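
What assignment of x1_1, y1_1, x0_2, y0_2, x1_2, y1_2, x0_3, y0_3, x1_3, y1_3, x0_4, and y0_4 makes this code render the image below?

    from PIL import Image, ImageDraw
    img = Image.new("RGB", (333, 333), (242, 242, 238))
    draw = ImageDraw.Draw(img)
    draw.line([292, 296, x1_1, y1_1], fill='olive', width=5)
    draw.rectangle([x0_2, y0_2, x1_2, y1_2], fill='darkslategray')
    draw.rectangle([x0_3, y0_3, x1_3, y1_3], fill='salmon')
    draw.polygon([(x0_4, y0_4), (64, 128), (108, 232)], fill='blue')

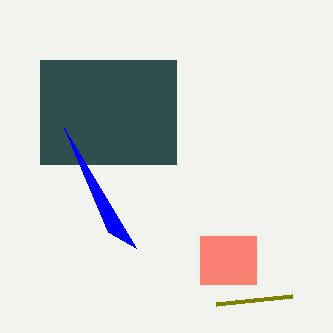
x1_1 = 216; y1_1 = 304; x0_2 = 40; y0_2 = 60; x1_2 = 176; y1_2 = 164; x0_3 = 200; y0_3 = 236; x1_3 = 256; y1_3 = 284; x0_4 = 136; y0_4 = 248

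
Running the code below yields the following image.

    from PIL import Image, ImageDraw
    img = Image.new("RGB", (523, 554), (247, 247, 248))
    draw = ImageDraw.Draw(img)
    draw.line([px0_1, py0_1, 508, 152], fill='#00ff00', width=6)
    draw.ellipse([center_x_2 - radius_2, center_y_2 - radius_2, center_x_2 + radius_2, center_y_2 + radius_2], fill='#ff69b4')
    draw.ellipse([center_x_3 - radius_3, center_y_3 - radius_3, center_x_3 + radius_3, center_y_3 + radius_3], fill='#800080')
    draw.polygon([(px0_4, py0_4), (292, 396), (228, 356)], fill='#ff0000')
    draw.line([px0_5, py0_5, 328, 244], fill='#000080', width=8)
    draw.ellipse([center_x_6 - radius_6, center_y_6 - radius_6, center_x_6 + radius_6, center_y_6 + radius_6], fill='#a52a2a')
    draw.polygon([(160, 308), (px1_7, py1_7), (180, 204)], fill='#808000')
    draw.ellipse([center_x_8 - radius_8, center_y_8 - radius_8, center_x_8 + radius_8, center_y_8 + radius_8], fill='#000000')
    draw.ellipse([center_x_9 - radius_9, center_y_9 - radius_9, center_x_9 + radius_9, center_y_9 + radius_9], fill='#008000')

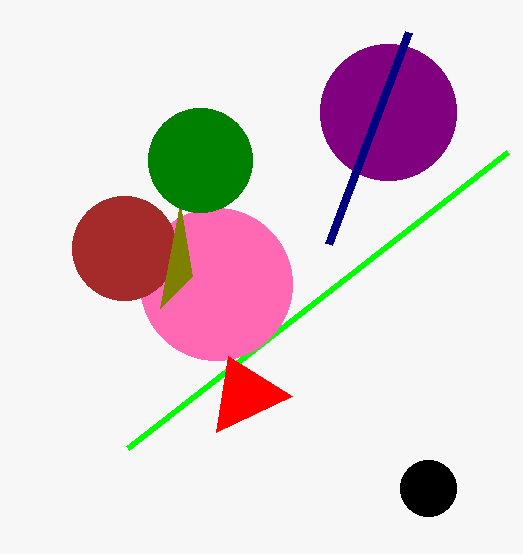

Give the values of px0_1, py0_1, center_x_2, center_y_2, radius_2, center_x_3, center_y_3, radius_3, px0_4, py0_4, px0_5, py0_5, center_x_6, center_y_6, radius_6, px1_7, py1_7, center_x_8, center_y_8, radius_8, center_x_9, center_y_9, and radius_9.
px0_1 = 128
py0_1 = 448
center_x_2 = 216
center_y_2 = 284
radius_2 = 76
center_x_3 = 388
center_y_3 = 112
radius_3 = 68
px0_4 = 216
py0_4 = 432
px0_5 = 408
py0_5 = 32
center_x_6 = 124
center_y_6 = 248
radius_6 = 52
px1_7 = 192
py1_7 = 276
center_x_8 = 428
center_y_8 = 488
radius_8 = 28
center_x_9 = 200
center_y_9 = 160
radius_9 = 52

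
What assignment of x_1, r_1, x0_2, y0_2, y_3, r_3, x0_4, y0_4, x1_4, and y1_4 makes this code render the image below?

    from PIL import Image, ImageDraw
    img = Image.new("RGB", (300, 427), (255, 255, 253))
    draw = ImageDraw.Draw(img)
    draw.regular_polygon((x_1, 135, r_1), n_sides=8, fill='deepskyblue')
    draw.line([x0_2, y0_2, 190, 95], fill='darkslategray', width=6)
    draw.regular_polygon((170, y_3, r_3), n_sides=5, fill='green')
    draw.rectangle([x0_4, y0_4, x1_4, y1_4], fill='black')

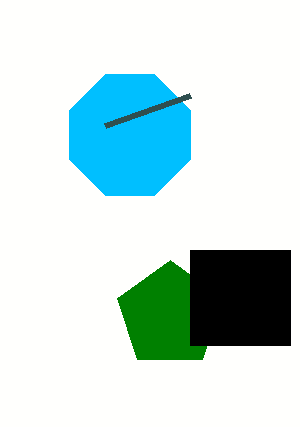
x_1 = 130
r_1 = 65
x0_2 = 105
y0_2 = 125
y_3 = 315
r_3 = 55
x0_4 = 190
y0_4 = 250
x1_4 = 290
y1_4 = 345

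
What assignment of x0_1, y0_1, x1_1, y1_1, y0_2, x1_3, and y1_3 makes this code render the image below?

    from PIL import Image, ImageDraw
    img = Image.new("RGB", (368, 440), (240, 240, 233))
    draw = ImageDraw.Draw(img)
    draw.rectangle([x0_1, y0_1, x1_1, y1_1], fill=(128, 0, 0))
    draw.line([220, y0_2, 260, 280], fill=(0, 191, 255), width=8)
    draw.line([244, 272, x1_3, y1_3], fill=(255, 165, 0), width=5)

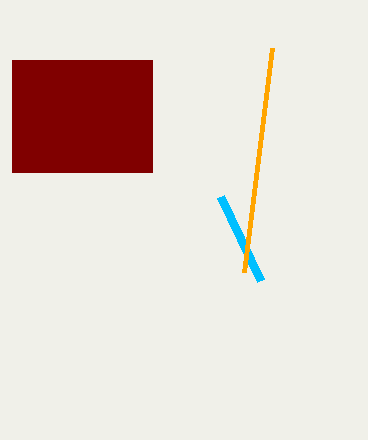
x0_1 = 12
y0_1 = 60
x1_1 = 152
y1_1 = 172
y0_2 = 196
x1_3 = 272
y1_3 = 48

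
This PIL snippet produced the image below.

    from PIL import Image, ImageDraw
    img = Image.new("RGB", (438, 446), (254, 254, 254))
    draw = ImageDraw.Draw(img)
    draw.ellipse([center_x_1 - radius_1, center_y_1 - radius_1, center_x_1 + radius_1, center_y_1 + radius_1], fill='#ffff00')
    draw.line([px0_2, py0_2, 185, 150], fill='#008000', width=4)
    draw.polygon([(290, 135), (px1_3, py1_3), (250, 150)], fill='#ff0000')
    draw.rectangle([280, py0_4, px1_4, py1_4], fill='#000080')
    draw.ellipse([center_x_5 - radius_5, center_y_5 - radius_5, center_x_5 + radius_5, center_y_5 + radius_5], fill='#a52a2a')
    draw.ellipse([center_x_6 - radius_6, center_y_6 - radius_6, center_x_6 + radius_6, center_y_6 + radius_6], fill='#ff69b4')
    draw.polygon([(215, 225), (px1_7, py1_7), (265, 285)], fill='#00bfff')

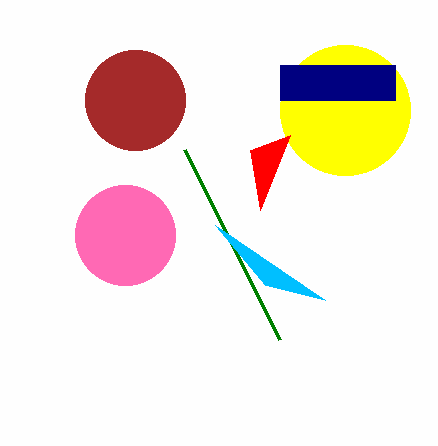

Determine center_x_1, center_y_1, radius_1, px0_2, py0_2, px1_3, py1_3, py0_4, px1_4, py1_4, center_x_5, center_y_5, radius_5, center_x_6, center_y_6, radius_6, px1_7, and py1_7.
center_x_1 = 345, center_y_1 = 110, radius_1 = 65, px0_2 = 280, py0_2 = 340, px1_3 = 260, py1_3 = 210, py0_4 = 65, px1_4 = 395, py1_4 = 100, center_x_5 = 135, center_y_5 = 100, radius_5 = 50, center_x_6 = 125, center_y_6 = 235, radius_6 = 50, px1_7 = 325, py1_7 = 300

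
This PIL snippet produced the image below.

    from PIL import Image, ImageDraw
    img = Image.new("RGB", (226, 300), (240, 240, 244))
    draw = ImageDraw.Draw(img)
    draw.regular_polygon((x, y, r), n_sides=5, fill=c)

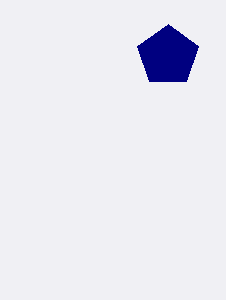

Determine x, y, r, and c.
x = 168; y = 56; r = 32; c = 'navy'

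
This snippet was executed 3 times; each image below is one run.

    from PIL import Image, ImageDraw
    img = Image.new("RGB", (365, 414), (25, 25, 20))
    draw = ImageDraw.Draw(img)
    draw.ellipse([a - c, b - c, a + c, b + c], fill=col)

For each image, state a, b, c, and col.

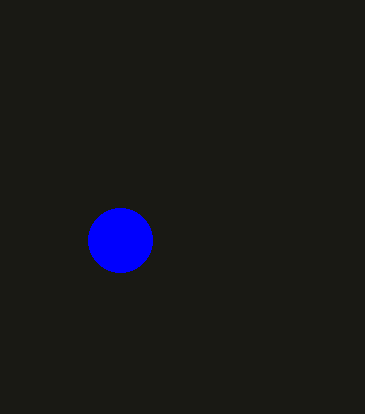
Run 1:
a = 120
b = 240
c = 32
col = 'blue'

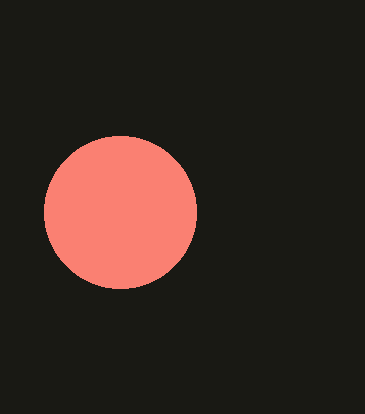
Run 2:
a = 120
b = 212
c = 76
col = 'salmon'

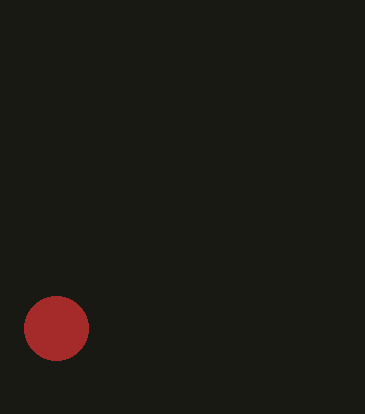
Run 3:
a = 56; b = 328; c = 32; col = 'brown'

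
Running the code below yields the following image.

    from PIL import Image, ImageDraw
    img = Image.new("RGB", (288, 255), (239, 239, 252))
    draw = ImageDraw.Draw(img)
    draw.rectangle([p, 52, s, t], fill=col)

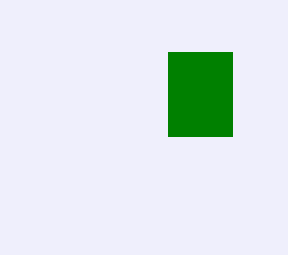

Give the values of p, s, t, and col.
p = 168, s = 232, t = 136, col = 'green'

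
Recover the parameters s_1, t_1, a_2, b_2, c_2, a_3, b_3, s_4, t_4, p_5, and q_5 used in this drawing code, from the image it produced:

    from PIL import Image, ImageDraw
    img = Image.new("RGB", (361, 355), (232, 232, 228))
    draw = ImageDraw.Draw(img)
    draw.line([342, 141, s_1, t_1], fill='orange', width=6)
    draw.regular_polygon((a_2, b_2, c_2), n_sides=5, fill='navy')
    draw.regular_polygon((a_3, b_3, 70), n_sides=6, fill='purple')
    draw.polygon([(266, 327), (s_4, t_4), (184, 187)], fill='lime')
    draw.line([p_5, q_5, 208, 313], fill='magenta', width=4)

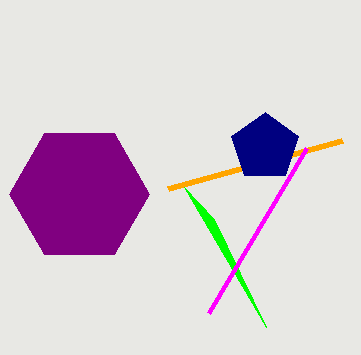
s_1 = 168; t_1 = 189; a_2 = 265; b_2 = 147; c_2 = 35; a_3 = 79; b_3 = 194; s_4 = 214; t_4 = 219; p_5 = 306; q_5 = 148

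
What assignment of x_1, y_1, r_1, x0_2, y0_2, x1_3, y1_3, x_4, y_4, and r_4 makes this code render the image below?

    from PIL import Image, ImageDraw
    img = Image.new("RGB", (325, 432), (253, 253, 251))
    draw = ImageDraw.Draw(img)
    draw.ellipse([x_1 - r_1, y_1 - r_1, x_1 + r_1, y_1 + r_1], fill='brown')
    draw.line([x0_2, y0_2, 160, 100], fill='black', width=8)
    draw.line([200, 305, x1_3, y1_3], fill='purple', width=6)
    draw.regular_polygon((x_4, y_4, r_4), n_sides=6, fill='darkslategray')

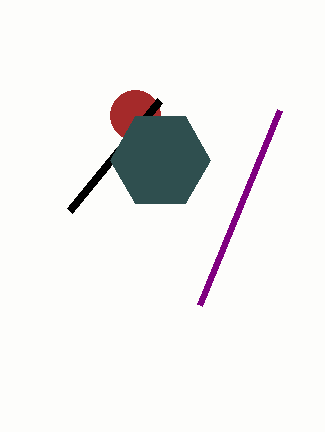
x_1 = 135
y_1 = 115
r_1 = 25
x0_2 = 70
y0_2 = 210
x1_3 = 280
y1_3 = 110
x_4 = 160
y_4 = 160
r_4 = 50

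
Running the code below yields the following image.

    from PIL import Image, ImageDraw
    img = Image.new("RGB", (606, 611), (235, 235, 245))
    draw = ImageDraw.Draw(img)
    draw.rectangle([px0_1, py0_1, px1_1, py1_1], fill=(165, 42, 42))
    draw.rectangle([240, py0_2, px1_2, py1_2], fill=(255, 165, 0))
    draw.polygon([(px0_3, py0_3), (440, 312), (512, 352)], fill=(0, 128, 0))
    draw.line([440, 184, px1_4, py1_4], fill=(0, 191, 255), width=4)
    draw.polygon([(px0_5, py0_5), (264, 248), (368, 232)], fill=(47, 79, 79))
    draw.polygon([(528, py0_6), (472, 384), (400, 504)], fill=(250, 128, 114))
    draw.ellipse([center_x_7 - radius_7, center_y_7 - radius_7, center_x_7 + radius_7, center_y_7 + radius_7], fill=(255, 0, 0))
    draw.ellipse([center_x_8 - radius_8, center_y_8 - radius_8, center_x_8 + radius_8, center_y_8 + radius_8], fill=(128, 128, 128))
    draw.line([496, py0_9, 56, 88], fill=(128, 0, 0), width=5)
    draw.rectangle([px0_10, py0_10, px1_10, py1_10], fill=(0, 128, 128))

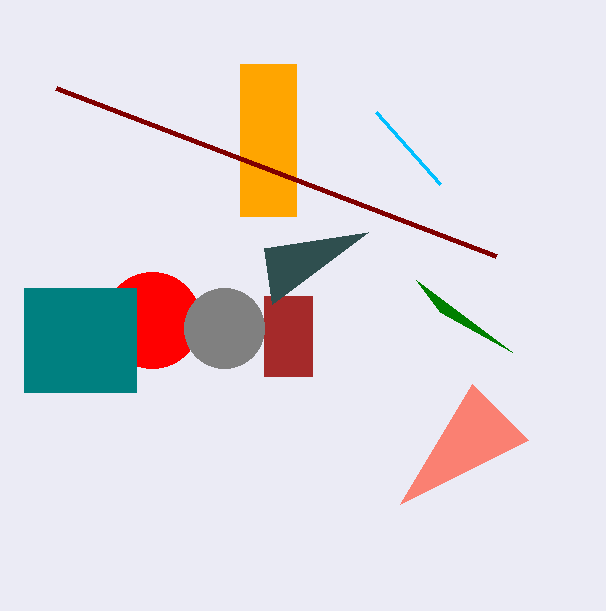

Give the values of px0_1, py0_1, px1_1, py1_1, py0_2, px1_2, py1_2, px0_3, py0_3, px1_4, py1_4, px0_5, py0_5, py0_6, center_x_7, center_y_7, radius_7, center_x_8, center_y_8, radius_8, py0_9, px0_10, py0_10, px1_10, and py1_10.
px0_1 = 264, py0_1 = 296, px1_1 = 312, py1_1 = 376, py0_2 = 64, px1_2 = 296, py1_2 = 216, px0_3 = 416, py0_3 = 280, px1_4 = 376, py1_4 = 112, px0_5 = 272, py0_5 = 304, py0_6 = 440, center_x_7 = 152, center_y_7 = 320, radius_7 = 48, center_x_8 = 224, center_y_8 = 328, radius_8 = 40, py0_9 = 256, px0_10 = 24, py0_10 = 288, px1_10 = 136, py1_10 = 392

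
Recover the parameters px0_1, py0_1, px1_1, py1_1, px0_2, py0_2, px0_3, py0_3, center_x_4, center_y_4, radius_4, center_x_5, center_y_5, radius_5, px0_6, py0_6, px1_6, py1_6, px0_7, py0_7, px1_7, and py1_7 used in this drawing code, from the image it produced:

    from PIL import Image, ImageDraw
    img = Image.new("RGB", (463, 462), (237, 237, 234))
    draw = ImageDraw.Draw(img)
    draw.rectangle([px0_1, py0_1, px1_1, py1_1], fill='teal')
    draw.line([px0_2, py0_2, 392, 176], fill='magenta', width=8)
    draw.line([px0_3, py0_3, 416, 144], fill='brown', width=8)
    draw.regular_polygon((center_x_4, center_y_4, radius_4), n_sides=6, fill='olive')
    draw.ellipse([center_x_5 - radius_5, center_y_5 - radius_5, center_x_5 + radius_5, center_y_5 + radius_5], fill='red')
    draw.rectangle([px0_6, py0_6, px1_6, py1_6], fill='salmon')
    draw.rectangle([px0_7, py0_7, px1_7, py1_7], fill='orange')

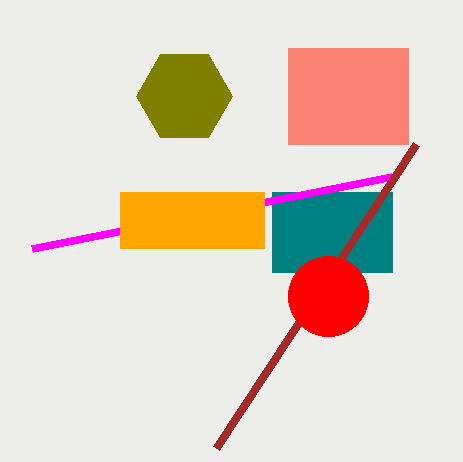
px0_1 = 272, py0_1 = 192, px1_1 = 392, py1_1 = 272, px0_2 = 32, py0_2 = 248, px0_3 = 216, py0_3 = 448, center_x_4 = 184, center_y_4 = 96, radius_4 = 48, center_x_5 = 328, center_y_5 = 296, radius_5 = 40, px0_6 = 288, py0_6 = 48, px1_6 = 408, py1_6 = 144, px0_7 = 120, py0_7 = 192, px1_7 = 264, py1_7 = 248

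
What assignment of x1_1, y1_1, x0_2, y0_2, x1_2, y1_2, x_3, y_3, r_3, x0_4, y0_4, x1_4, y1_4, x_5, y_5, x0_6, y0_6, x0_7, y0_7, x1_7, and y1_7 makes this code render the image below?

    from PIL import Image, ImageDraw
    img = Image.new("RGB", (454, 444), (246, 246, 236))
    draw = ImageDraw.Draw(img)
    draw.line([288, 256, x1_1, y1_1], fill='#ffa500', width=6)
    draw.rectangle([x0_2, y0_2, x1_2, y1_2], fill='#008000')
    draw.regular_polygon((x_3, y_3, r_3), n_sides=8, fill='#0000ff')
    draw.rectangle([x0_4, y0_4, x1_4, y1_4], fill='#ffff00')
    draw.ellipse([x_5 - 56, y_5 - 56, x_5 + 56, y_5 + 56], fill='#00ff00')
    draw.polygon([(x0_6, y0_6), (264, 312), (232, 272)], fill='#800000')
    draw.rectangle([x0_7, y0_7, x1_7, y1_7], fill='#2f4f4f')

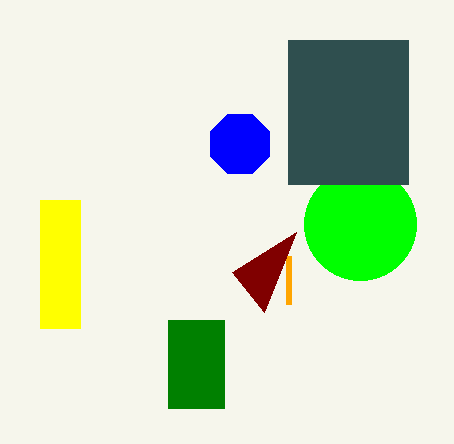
x1_1 = 288
y1_1 = 304
x0_2 = 168
y0_2 = 320
x1_2 = 224
y1_2 = 408
x_3 = 240
y_3 = 144
r_3 = 32
x0_4 = 40
y0_4 = 200
x1_4 = 80
y1_4 = 328
x_5 = 360
y_5 = 224
x0_6 = 296
y0_6 = 232
x0_7 = 288
y0_7 = 40
x1_7 = 408
y1_7 = 184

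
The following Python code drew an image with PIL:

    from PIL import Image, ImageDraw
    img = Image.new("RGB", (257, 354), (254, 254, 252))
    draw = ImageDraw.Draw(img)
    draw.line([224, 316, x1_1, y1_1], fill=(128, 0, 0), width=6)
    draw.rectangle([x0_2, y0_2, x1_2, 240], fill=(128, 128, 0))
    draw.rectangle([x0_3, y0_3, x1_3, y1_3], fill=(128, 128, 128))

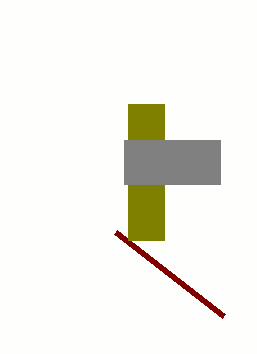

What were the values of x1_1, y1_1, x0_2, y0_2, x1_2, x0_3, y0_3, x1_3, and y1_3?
x1_1 = 116; y1_1 = 232; x0_2 = 128; y0_2 = 104; x1_2 = 164; x0_3 = 124; y0_3 = 140; x1_3 = 220; y1_3 = 184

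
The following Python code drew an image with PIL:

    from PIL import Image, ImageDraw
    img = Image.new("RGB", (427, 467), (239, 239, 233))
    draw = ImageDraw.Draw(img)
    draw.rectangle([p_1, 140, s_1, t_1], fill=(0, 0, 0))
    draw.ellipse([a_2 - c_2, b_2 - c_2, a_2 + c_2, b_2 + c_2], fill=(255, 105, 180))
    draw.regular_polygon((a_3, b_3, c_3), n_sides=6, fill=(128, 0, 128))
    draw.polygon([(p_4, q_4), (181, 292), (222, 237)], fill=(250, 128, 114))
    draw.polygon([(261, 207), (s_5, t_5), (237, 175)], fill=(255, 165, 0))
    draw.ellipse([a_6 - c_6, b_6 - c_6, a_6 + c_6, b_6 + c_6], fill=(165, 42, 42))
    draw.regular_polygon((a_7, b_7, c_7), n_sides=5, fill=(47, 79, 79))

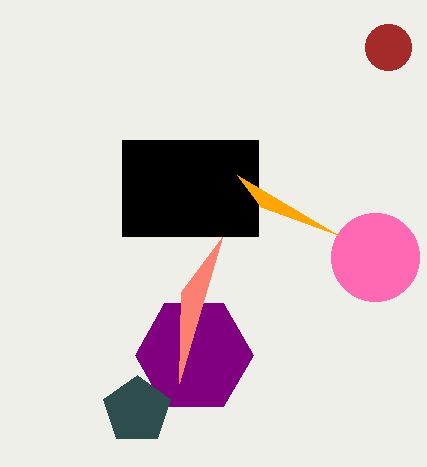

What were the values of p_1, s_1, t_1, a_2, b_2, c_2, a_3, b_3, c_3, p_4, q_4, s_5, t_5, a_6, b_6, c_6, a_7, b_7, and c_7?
p_1 = 122, s_1 = 258, t_1 = 236, a_2 = 375, b_2 = 257, c_2 = 44, a_3 = 194, b_3 = 355, c_3 = 59, p_4 = 179, q_4 = 383, s_5 = 338, t_5 = 235, a_6 = 388, b_6 = 47, c_6 = 23, a_7 = 137, b_7 = 410, c_7 = 35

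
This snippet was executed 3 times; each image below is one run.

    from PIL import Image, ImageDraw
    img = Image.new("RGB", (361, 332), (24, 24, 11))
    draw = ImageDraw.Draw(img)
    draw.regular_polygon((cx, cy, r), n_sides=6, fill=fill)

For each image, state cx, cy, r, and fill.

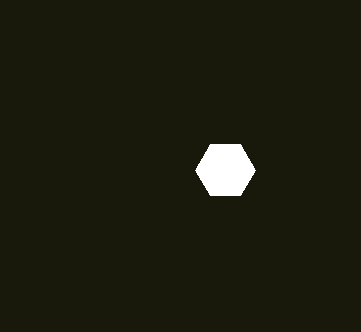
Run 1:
cx = 225, cy = 170, r = 30, fill = 'white'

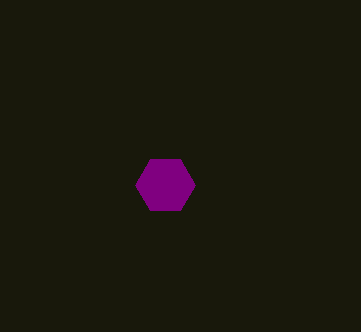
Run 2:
cx = 165
cy = 185
r = 30
fill = 'purple'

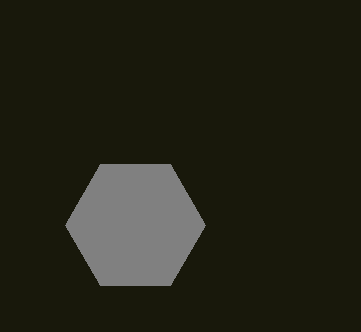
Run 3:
cx = 135
cy = 225
r = 70
fill = 'gray'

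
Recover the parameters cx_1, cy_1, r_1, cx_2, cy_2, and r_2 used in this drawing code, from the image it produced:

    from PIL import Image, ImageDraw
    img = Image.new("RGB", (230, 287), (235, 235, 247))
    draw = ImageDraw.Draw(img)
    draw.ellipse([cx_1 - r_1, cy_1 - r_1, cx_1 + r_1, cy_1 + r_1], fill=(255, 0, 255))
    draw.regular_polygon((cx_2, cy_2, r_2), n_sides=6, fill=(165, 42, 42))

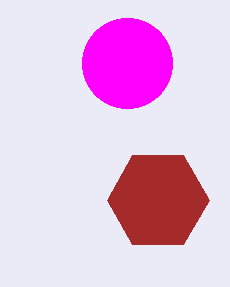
cx_1 = 127
cy_1 = 63
r_1 = 45
cx_2 = 158
cy_2 = 200
r_2 = 51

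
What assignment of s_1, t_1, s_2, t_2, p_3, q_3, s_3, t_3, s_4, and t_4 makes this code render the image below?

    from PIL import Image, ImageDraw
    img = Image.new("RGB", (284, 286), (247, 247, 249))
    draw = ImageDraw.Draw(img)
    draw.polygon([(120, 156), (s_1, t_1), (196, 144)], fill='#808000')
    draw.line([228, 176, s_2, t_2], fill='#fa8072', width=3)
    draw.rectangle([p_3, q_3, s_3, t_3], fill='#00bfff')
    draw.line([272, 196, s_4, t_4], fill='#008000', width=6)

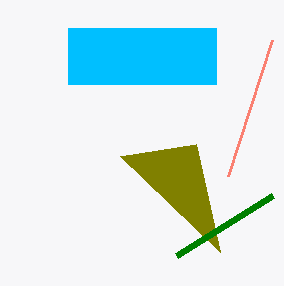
s_1 = 220; t_1 = 252; s_2 = 272; t_2 = 40; p_3 = 68; q_3 = 28; s_3 = 216; t_3 = 84; s_4 = 176; t_4 = 256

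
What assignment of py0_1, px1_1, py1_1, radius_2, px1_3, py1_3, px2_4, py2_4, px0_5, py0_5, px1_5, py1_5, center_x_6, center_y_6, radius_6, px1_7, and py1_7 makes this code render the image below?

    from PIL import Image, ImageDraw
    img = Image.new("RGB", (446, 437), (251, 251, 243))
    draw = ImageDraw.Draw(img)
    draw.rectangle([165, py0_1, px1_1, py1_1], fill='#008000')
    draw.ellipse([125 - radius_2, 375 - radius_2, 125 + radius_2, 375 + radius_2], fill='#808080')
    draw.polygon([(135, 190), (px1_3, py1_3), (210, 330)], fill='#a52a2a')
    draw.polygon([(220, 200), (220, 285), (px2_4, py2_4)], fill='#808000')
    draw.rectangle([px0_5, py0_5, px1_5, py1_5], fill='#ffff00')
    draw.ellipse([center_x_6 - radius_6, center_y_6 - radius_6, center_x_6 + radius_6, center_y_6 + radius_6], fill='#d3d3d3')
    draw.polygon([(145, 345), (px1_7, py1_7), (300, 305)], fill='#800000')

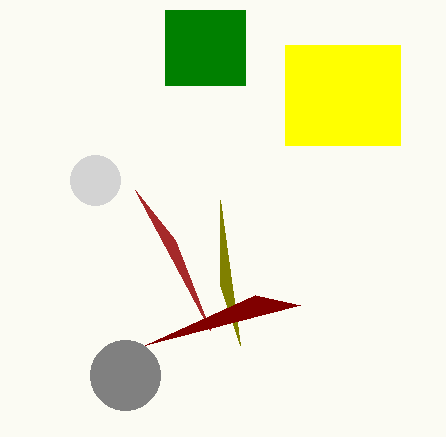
py0_1 = 10, px1_1 = 245, py1_1 = 85, radius_2 = 35, px1_3 = 175, py1_3 = 240, px2_4 = 240, py2_4 = 345, px0_5 = 285, py0_5 = 45, px1_5 = 400, py1_5 = 145, center_x_6 = 95, center_y_6 = 180, radius_6 = 25, px1_7 = 255, py1_7 = 295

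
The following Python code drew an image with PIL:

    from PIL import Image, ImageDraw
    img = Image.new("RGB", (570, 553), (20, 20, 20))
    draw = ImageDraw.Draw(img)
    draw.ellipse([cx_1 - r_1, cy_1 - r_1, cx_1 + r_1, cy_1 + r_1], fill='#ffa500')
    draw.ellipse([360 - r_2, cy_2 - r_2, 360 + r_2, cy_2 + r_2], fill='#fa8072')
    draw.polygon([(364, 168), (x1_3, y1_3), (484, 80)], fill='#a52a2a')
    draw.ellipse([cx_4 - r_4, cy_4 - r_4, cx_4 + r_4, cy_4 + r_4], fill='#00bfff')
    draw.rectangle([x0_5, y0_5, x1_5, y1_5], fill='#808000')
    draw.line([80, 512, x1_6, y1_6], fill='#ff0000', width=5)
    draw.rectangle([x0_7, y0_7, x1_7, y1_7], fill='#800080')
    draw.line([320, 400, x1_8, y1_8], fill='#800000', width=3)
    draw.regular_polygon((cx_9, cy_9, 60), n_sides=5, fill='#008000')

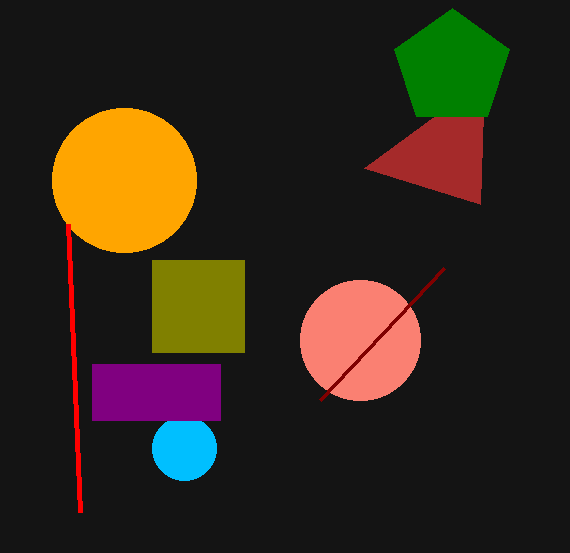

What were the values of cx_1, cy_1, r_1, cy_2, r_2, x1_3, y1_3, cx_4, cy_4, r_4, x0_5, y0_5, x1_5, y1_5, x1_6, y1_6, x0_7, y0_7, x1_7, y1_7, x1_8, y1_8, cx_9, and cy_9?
cx_1 = 124
cy_1 = 180
r_1 = 72
cy_2 = 340
r_2 = 60
x1_3 = 480
y1_3 = 204
cx_4 = 184
cy_4 = 448
r_4 = 32
x0_5 = 152
y0_5 = 260
x1_5 = 244
y1_5 = 352
x1_6 = 68
y1_6 = 224
x0_7 = 92
y0_7 = 364
x1_7 = 220
y1_7 = 420
x1_8 = 444
y1_8 = 268
cx_9 = 452
cy_9 = 68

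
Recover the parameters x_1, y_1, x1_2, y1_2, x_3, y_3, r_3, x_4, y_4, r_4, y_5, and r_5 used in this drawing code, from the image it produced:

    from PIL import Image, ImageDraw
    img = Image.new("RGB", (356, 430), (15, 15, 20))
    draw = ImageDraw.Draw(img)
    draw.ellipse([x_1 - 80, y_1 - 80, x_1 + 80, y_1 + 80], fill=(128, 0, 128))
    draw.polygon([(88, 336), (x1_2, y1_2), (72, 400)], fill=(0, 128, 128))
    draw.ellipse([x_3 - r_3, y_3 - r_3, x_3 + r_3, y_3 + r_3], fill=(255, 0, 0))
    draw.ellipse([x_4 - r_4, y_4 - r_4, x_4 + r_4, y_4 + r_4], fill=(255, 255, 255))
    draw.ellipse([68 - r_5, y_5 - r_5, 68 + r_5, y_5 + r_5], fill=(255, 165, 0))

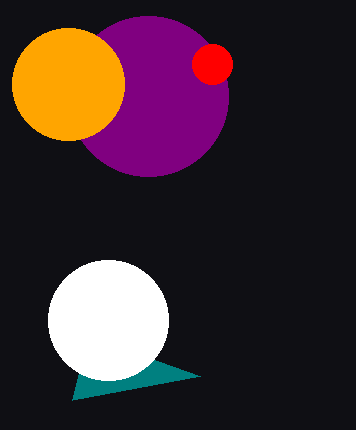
x_1 = 148; y_1 = 96; x1_2 = 200; y1_2 = 376; x_3 = 212; y_3 = 64; r_3 = 20; x_4 = 108; y_4 = 320; r_4 = 60; y_5 = 84; r_5 = 56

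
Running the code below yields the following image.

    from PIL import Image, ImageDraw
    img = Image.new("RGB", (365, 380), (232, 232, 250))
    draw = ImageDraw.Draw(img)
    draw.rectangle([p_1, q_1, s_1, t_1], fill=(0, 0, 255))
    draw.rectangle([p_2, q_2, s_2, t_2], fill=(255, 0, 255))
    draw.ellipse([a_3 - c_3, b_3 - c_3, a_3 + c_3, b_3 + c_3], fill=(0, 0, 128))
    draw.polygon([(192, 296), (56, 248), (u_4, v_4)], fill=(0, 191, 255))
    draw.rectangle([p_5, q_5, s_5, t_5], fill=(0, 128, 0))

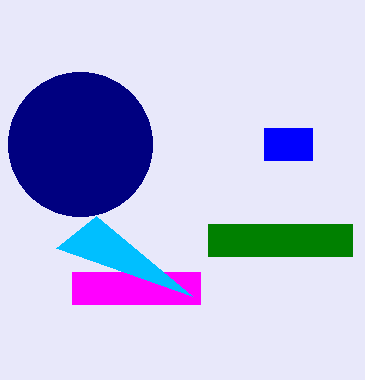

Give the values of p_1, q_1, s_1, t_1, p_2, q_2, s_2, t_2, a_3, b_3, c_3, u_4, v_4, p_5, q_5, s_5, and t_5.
p_1 = 264, q_1 = 128, s_1 = 312, t_1 = 160, p_2 = 72, q_2 = 272, s_2 = 200, t_2 = 304, a_3 = 80, b_3 = 144, c_3 = 72, u_4 = 96, v_4 = 216, p_5 = 208, q_5 = 224, s_5 = 352, t_5 = 256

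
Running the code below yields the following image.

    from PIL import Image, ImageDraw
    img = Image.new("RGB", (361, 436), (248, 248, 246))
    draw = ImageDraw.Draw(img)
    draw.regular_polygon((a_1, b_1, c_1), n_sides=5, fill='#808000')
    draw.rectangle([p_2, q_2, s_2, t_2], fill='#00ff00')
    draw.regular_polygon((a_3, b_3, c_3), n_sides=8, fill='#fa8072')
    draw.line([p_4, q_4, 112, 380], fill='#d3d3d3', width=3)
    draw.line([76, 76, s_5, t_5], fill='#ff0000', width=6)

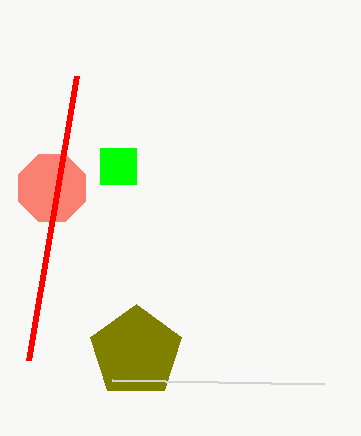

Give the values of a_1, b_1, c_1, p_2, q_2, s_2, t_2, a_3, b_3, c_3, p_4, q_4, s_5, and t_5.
a_1 = 136, b_1 = 352, c_1 = 48, p_2 = 100, q_2 = 148, s_2 = 136, t_2 = 184, a_3 = 52, b_3 = 188, c_3 = 36, p_4 = 324, q_4 = 384, s_5 = 28, t_5 = 360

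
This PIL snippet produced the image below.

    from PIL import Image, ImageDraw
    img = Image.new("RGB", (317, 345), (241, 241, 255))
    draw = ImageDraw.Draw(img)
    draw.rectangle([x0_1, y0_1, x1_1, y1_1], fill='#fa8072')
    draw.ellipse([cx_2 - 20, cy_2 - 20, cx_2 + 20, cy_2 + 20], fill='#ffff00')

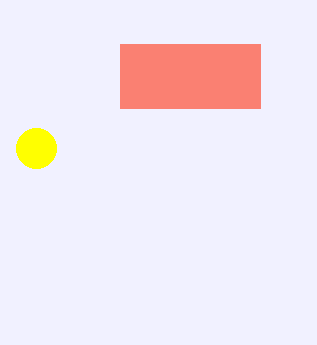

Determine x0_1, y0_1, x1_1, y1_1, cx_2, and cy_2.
x0_1 = 120, y0_1 = 44, x1_1 = 260, y1_1 = 108, cx_2 = 36, cy_2 = 148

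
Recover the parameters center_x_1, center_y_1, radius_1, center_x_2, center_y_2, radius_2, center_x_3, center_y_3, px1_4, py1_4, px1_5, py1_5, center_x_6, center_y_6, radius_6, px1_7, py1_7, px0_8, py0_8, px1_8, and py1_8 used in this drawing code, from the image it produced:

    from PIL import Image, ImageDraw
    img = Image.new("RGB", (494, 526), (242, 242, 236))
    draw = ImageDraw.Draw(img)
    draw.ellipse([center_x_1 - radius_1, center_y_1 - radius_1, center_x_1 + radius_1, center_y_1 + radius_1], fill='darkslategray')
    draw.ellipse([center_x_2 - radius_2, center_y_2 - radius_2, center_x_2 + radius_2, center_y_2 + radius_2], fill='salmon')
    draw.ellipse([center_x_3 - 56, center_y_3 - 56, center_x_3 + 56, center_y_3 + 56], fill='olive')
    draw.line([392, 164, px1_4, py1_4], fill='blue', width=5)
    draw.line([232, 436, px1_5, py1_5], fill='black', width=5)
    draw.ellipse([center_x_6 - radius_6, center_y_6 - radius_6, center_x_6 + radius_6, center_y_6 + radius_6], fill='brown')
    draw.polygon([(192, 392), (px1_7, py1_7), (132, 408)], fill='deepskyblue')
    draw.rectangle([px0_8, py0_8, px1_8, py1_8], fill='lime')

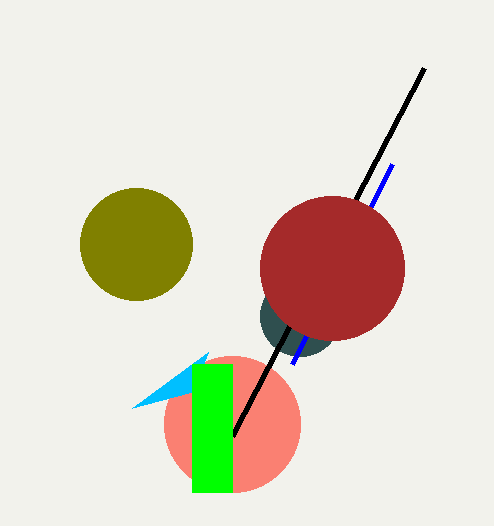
center_x_1 = 300
center_y_1 = 316
radius_1 = 40
center_x_2 = 232
center_y_2 = 424
radius_2 = 68
center_x_3 = 136
center_y_3 = 244
px1_4 = 292
py1_4 = 364
px1_5 = 424
py1_5 = 68
center_x_6 = 332
center_y_6 = 268
radius_6 = 72
px1_7 = 208
py1_7 = 352
px0_8 = 192
py0_8 = 364
px1_8 = 232
py1_8 = 492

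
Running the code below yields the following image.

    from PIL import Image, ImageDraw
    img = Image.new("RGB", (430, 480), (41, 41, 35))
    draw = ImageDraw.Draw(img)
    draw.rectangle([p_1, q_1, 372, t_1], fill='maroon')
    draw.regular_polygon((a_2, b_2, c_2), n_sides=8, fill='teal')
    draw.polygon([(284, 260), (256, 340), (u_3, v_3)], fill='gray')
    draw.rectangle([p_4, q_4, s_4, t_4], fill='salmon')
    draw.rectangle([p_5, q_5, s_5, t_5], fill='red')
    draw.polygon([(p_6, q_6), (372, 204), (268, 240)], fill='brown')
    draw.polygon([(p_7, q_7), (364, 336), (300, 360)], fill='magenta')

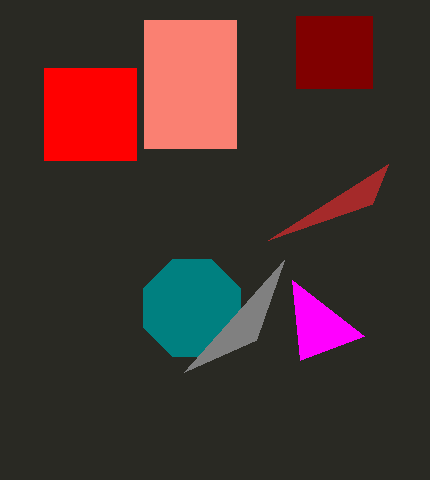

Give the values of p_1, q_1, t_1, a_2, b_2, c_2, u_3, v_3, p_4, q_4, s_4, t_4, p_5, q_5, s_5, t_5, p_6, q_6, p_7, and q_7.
p_1 = 296, q_1 = 16, t_1 = 88, a_2 = 192, b_2 = 308, c_2 = 52, u_3 = 184, v_3 = 372, p_4 = 144, q_4 = 20, s_4 = 236, t_4 = 148, p_5 = 44, q_5 = 68, s_5 = 136, t_5 = 160, p_6 = 388, q_6 = 164, p_7 = 292, q_7 = 280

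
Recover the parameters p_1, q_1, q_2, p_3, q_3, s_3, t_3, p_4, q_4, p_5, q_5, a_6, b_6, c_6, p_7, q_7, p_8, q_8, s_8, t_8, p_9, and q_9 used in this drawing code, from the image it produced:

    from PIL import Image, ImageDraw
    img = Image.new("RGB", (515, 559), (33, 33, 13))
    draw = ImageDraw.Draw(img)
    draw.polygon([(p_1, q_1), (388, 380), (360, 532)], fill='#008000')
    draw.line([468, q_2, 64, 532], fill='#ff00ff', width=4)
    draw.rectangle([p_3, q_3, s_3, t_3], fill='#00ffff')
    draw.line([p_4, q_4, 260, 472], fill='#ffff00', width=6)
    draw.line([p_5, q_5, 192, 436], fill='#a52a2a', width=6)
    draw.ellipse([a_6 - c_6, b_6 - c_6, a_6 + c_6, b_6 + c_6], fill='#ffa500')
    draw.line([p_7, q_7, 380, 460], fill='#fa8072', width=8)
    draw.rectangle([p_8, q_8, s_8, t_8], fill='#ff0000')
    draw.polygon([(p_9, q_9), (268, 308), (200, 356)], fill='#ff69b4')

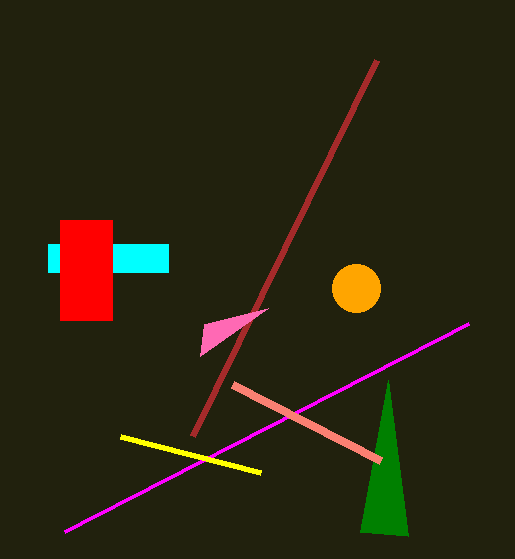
p_1 = 408; q_1 = 536; q_2 = 324; p_3 = 48; q_3 = 244; s_3 = 168; t_3 = 272; p_4 = 120; q_4 = 436; p_5 = 376; q_5 = 60; a_6 = 356; b_6 = 288; c_6 = 24; p_7 = 232; q_7 = 384; p_8 = 60; q_8 = 220; s_8 = 112; t_8 = 320; p_9 = 204; q_9 = 324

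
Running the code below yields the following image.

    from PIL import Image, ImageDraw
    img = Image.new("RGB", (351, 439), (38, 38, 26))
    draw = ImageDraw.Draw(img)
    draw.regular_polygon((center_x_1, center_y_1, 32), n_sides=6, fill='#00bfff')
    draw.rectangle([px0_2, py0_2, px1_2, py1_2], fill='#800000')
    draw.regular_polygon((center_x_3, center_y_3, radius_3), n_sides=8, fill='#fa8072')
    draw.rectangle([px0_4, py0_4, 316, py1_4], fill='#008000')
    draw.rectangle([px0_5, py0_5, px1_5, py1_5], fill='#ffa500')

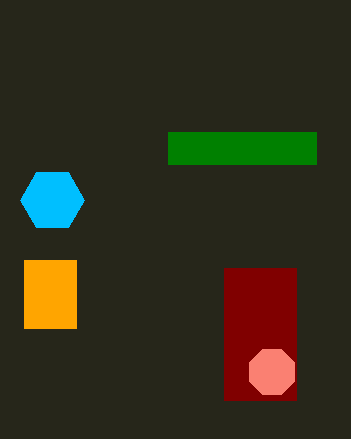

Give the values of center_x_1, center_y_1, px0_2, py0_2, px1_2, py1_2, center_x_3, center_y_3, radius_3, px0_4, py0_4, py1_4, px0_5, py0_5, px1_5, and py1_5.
center_x_1 = 52
center_y_1 = 200
px0_2 = 224
py0_2 = 268
px1_2 = 296
py1_2 = 400
center_x_3 = 272
center_y_3 = 372
radius_3 = 24
px0_4 = 168
py0_4 = 132
py1_4 = 164
px0_5 = 24
py0_5 = 260
px1_5 = 76
py1_5 = 328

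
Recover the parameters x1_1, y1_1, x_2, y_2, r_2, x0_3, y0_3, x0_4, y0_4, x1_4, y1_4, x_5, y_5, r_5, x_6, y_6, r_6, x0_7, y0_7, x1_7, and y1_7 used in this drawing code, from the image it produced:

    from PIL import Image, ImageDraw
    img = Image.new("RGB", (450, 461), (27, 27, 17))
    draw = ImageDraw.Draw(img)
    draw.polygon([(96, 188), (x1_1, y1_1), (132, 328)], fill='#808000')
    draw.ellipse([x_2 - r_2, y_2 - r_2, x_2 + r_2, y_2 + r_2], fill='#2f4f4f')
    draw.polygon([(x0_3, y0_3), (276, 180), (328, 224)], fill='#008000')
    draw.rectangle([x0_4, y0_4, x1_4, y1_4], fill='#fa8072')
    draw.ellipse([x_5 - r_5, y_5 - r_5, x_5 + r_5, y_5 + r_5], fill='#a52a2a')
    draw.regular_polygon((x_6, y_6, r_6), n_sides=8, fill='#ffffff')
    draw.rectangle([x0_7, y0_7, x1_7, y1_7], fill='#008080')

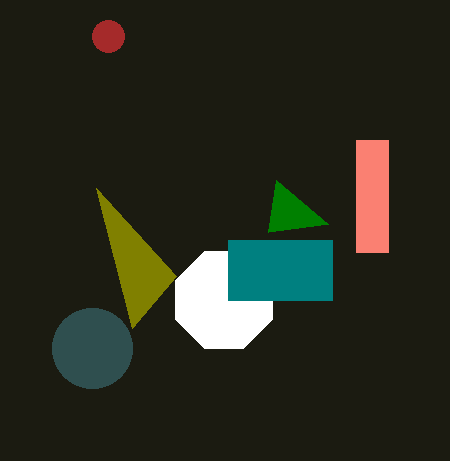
x1_1 = 176; y1_1 = 276; x_2 = 92; y_2 = 348; r_2 = 40; x0_3 = 268; y0_3 = 232; x0_4 = 356; y0_4 = 140; x1_4 = 388; y1_4 = 252; x_5 = 108; y_5 = 36; r_5 = 16; x_6 = 224; y_6 = 300; r_6 = 52; x0_7 = 228; y0_7 = 240; x1_7 = 332; y1_7 = 300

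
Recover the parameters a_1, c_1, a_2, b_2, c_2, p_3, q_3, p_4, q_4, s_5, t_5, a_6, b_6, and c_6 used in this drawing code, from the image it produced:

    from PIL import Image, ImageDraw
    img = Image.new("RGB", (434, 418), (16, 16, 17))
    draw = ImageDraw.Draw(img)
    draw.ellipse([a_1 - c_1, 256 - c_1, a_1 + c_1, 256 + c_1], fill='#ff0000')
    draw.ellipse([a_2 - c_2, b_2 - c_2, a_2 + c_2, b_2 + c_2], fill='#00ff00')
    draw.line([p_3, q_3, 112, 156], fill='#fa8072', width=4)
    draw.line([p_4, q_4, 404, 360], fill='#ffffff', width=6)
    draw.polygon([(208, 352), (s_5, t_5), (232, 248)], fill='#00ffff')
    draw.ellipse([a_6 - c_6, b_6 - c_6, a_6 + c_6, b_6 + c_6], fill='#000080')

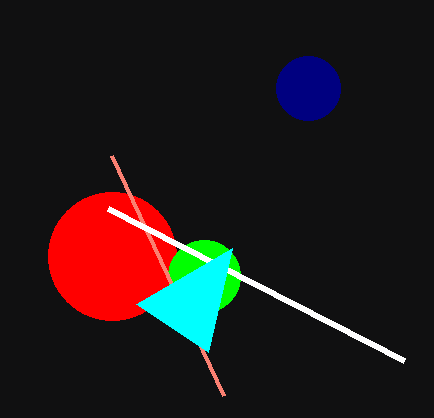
a_1 = 112; c_1 = 64; a_2 = 204; b_2 = 276; c_2 = 36; p_3 = 224; q_3 = 396; p_4 = 108; q_4 = 208; s_5 = 136; t_5 = 304; a_6 = 308; b_6 = 88; c_6 = 32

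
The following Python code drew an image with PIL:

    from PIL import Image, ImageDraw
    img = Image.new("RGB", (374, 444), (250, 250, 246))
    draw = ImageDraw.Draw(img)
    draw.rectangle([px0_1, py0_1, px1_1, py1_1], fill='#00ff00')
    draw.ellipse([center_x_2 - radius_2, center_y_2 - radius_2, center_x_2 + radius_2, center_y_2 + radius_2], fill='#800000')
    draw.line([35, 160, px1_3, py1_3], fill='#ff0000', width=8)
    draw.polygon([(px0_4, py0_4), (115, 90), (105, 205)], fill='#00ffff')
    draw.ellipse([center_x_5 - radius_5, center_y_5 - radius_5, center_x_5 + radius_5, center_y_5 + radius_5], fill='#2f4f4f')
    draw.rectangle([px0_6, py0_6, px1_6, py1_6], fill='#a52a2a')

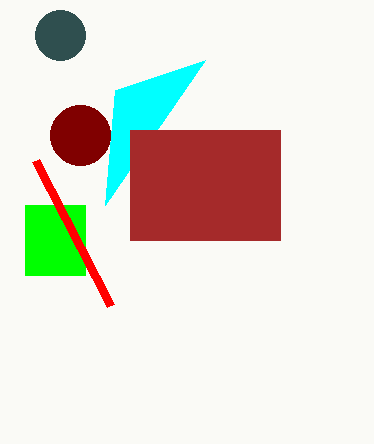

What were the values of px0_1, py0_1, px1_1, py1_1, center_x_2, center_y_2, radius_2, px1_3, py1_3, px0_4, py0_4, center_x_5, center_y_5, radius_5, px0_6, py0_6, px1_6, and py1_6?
px0_1 = 25, py0_1 = 205, px1_1 = 85, py1_1 = 275, center_x_2 = 80, center_y_2 = 135, radius_2 = 30, px1_3 = 110, py1_3 = 305, px0_4 = 205, py0_4 = 60, center_x_5 = 60, center_y_5 = 35, radius_5 = 25, px0_6 = 130, py0_6 = 130, px1_6 = 280, py1_6 = 240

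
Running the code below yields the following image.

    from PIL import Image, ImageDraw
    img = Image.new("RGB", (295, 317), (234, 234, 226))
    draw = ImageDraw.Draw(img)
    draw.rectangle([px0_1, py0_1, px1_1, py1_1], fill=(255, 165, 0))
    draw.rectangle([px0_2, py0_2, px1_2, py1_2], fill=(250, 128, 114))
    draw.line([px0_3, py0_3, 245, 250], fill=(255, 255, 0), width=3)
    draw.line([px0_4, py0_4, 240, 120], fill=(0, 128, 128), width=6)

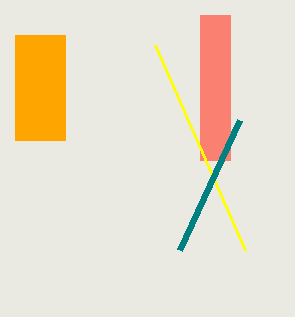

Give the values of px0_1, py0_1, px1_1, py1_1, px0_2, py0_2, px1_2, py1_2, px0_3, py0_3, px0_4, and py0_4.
px0_1 = 15
py0_1 = 35
px1_1 = 65
py1_1 = 140
px0_2 = 200
py0_2 = 15
px1_2 = 230
py1_2 = 160
px0_3 = 155
py0_3 = 45
px0_4 = 180
py0_4 = 250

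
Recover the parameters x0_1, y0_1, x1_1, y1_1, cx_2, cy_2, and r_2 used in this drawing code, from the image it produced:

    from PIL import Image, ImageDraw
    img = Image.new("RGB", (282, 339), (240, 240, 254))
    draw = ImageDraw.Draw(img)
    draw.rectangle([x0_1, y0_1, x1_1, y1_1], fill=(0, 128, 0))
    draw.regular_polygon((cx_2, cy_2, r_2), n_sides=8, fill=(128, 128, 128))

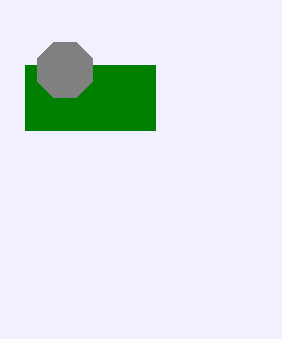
x0_1 = 25
y0_1 = 65
x1_1 = 155
y1_1 = 130
cx_2 = 65
cy_2 = 70
r_2 = 30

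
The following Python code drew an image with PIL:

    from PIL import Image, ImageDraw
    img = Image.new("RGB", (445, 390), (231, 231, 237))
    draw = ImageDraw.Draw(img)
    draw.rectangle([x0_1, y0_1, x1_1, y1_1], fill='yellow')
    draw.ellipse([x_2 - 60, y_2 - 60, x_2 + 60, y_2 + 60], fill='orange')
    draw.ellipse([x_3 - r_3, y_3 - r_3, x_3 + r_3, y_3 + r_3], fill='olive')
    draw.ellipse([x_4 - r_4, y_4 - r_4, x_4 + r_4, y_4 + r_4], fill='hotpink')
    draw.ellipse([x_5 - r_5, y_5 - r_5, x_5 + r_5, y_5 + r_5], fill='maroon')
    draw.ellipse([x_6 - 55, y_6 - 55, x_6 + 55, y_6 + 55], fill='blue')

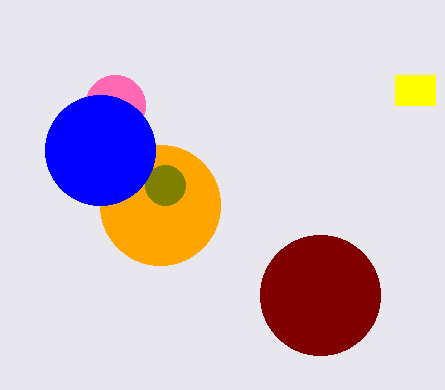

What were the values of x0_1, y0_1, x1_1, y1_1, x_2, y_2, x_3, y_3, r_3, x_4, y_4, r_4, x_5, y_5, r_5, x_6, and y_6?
x0_1 = 395, y0_1 = 75, x1_1 = 435, y1_1 = 105, x_2 = 160, y_2 = 205, x_3 = 165, y_3 = 185, r_3 = 20, x_4 = 115, y_4 = 105, r_4 = 30, x_5 = 320, y_5 = 295, r_5 = 60, x_6 = 100, y_6 = 150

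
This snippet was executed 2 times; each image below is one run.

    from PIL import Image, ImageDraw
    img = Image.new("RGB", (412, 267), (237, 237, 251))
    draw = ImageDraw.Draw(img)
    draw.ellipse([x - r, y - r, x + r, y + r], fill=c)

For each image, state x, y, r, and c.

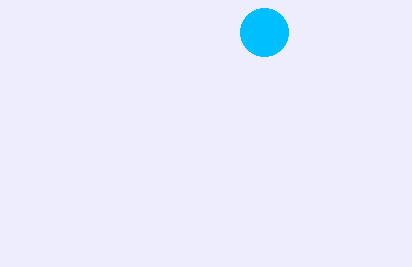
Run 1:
x = 264; y = 32; r = 24; c = 'deepskyblue'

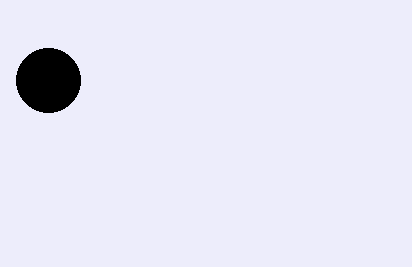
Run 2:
x = 48, y = 80, r = 32, c = 'black'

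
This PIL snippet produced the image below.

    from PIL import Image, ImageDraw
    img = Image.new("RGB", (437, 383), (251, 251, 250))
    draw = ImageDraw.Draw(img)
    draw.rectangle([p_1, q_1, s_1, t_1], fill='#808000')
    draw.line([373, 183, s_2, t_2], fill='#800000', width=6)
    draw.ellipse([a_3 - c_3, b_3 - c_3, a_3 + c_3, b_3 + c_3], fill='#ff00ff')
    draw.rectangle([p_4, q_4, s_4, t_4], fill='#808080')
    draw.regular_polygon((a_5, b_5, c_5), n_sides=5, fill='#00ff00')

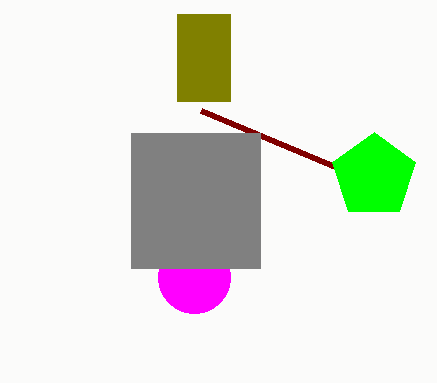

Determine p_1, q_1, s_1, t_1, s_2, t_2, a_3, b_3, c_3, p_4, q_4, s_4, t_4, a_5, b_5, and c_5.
p_1 = 177, q_1 = 14, s_1 = 230, t_1 = 101, s_2 = 201, t_2 = 111, a_3 = 194, b_3 = 277, c_3 = 36, p_4 = 131, q_4 = 133, s_4 = 260, t_4 = 268, a_5 = 374, b_5 = 176, c_5 = 44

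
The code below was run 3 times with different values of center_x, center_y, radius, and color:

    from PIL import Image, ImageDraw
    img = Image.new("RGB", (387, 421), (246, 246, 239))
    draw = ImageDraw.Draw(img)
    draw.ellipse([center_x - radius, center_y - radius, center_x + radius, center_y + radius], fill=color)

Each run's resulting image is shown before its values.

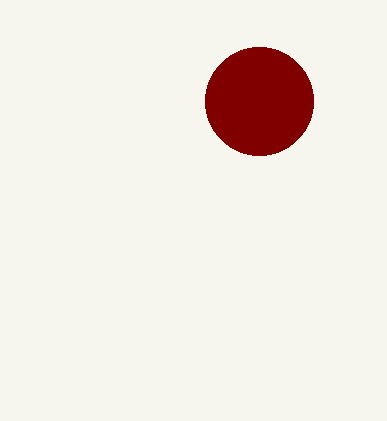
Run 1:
center_x = 259
center_y = 101
radius = 54
color = 'maroon'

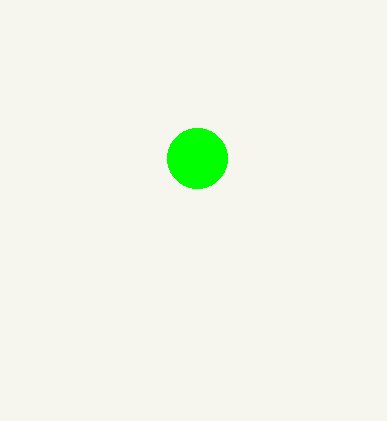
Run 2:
center_x = 197, center_y = 158, radius = 30, color = 'lime'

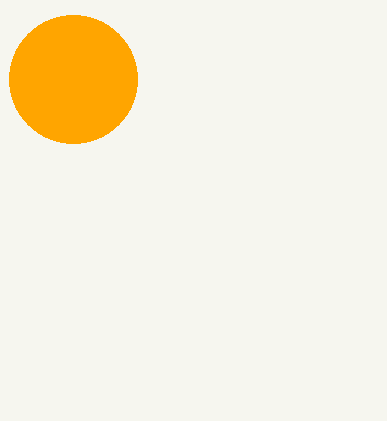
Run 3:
center_x = 73; center_y = 79; radius = 64; color = 'orange'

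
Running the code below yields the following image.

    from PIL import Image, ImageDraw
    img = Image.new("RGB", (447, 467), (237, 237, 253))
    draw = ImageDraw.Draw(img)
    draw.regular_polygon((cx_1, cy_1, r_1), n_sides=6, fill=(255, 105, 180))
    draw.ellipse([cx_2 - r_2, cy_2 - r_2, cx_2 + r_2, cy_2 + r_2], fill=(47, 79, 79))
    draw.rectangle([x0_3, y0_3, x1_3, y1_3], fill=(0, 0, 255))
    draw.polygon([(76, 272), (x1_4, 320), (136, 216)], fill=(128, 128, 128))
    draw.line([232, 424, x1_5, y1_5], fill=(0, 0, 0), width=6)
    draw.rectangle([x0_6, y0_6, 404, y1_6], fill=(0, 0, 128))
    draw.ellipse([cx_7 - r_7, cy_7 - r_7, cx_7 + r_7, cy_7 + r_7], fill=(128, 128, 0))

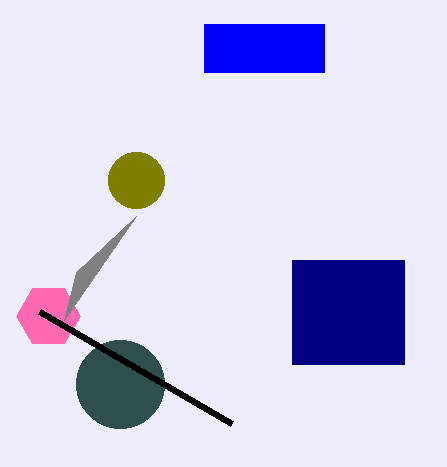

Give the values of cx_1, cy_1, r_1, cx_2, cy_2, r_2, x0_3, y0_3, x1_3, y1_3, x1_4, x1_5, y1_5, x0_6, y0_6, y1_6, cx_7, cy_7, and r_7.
cx_1 = 48
cy_1 = 316
r_1 = 32
cx_2 = 120
cy_2 = 384
r_2 = 44
x0_3 = 204
y0_3 = 24
x1_3 = 324
y1_3 = 72
x1_4 = 64
x1_5 = 40
y1_5 = 312
x0_6 = 292
y0_6 = 260
y1_6 = 364
cx_7 = 136
cy_7 = 180
r_7 = 28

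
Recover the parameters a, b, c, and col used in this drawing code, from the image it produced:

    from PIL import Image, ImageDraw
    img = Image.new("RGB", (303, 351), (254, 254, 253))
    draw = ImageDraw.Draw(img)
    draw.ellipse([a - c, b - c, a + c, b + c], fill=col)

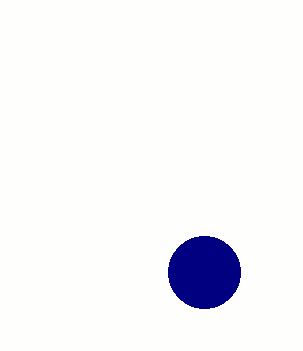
a = 204; b = 272; c = 36; col = 'navy'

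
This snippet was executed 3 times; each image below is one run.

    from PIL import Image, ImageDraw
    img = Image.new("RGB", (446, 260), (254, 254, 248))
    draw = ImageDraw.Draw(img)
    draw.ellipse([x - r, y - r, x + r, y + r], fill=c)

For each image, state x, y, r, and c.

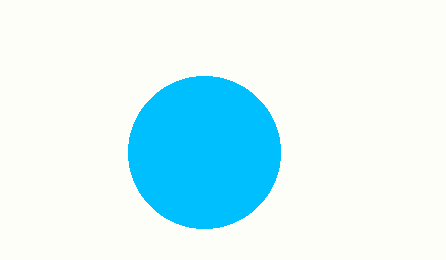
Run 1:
x = 204, y = 152, r = 76, c = 'deepskyblue'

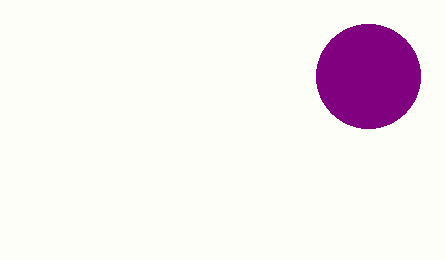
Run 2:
x = 368
y = 76
r = 52
c = 'purple'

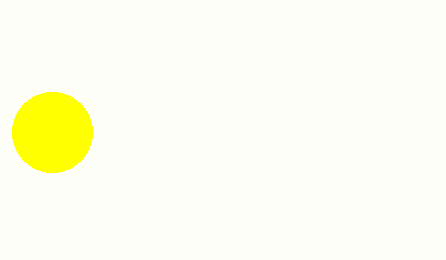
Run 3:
x = 52; y = 132; r = 40; c = 'yellow'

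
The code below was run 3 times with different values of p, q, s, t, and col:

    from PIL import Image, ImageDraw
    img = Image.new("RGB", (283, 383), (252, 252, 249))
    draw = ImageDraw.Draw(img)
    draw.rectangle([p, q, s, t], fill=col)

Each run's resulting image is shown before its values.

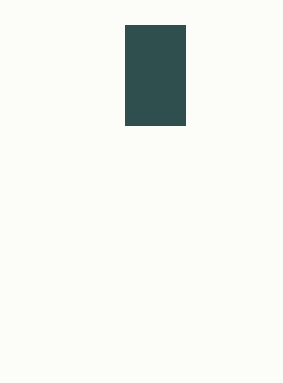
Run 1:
p = 125; q = 25; s = 185; t = 125; col = 'darkslategray'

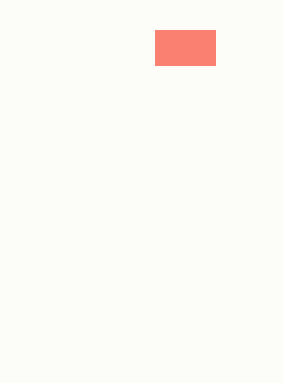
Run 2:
p = 155
q = 30
s = 215
t = 65
col = 'salmon'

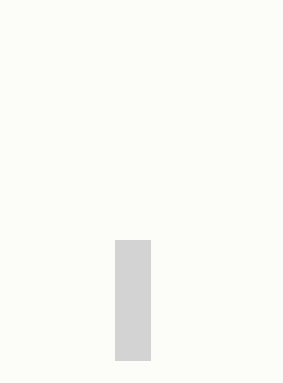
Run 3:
p = 115; q = 240; s = 150; t = 360; col = 'lightgray'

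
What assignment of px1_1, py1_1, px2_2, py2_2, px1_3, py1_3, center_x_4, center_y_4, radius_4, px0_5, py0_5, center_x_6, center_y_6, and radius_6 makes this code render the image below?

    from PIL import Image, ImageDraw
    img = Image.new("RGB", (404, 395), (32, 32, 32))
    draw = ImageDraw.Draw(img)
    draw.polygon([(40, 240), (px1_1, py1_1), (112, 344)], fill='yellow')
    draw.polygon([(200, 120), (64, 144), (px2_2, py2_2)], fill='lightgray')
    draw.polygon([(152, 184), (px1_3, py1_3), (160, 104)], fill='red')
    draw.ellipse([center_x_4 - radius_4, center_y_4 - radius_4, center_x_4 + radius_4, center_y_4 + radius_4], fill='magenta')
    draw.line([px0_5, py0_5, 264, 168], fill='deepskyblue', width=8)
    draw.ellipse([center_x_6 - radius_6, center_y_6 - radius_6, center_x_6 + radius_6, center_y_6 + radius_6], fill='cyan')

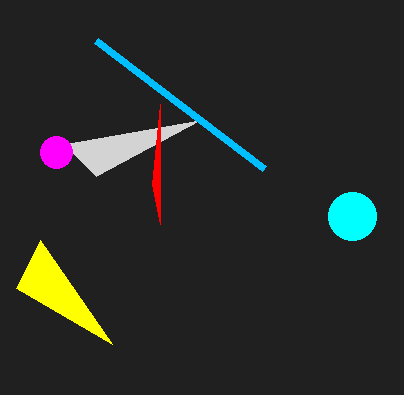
px1_1 = 16
py1_1 = 288
px2_2 = 96
py2_2 = 176
px1_3 = 160
py1_3 = 224
center_x_4 = 56
center_y_4 = 152
radius_4 = 16
px0_5 = 96
py0_5 = 40
center_x_6 = 352
center_y_6 = 216
radius_6 = 24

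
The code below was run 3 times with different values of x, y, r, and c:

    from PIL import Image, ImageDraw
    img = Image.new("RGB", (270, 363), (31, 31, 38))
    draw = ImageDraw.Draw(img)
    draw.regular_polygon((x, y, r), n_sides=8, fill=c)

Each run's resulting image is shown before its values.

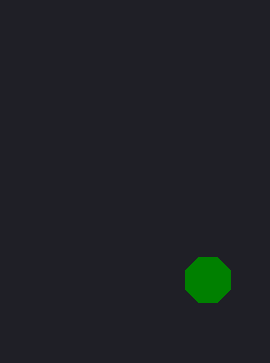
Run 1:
x = 208; y = 280; r = 24; c = 'green'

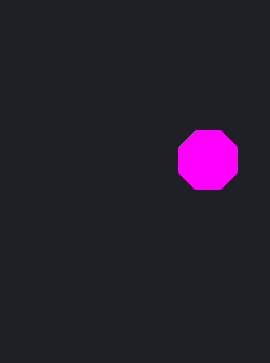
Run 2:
x = 208; y = 160; r = 32; c = 'magenta'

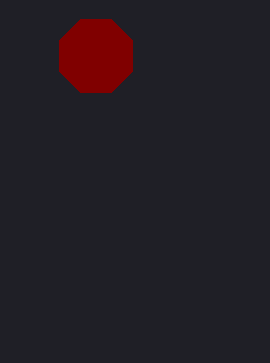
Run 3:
x = 96, y = 56, r = 40, c = 'maroon'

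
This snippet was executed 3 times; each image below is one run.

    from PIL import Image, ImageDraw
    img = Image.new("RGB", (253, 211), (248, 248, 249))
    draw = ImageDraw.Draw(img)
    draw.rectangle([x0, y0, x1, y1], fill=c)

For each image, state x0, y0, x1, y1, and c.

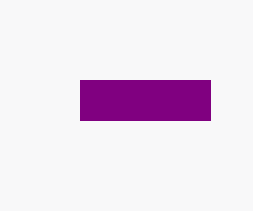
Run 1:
x0 = 80
y0 = 80
x1 = 210
y1 = 120
c = 'purple'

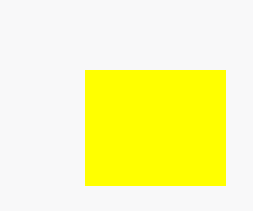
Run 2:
x0 = 85; y0 = 70; x1 = 225; y1 = 185; c = 'yellow'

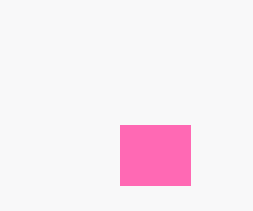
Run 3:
x0 = 120
y0 = 125
x1 = 190
y1 = 185
c = 'hotpink'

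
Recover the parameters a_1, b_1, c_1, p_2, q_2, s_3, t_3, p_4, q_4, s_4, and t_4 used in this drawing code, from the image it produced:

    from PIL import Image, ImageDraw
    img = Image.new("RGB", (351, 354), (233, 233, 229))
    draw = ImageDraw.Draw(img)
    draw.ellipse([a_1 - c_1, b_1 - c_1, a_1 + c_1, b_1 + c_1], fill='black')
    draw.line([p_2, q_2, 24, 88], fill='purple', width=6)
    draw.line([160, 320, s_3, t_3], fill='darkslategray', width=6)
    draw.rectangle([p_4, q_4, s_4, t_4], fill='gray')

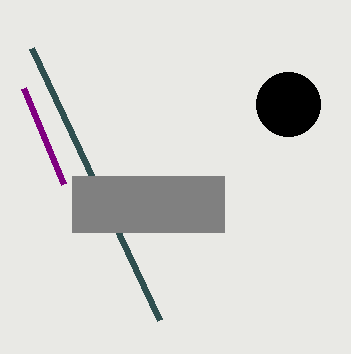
a_1 = 288; b_1 = 104; c_1 = 32; p_2 = 64; q_2 = 184; s_3 = 32; t_3 = 48; p_4 = 72; q_4 = 176; s_4 = 224; t_4 = 232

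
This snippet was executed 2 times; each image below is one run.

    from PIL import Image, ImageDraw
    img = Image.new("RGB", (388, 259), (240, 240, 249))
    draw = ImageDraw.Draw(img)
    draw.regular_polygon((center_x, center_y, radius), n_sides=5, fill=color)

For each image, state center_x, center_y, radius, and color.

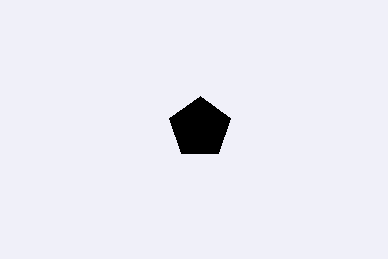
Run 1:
center_x = 200
center_y = 128
radius = 32
color = 'black'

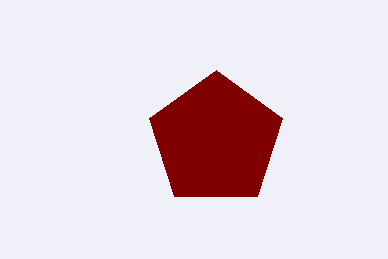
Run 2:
center_x = 216, center_y = 140, radius = 70, color = 'maroon'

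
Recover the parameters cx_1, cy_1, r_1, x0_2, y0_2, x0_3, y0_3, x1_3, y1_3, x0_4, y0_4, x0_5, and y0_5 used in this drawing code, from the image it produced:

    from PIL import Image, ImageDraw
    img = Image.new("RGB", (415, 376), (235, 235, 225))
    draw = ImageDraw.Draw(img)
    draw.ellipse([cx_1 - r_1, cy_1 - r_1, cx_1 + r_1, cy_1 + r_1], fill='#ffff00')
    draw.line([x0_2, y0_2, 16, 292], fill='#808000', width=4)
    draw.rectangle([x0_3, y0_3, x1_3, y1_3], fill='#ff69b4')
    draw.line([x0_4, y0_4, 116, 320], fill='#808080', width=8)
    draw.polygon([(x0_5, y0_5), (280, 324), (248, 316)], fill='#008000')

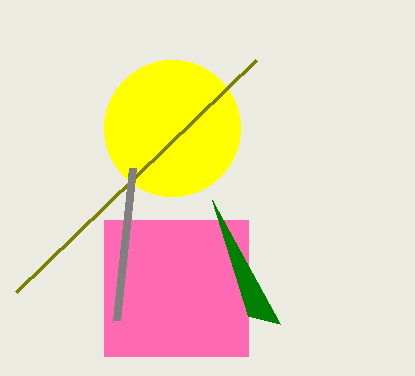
cx_1 = 172
cy_1 = 128
r_1 = 68
x0_2 = 256
y0_2 = 60
x0_3 = 104
y0_3 = 220
x1_3 = 248
y1_3 = 356
x0_4 = 132
y0_4 = 168
x0_5 = 212
y0_5 = 200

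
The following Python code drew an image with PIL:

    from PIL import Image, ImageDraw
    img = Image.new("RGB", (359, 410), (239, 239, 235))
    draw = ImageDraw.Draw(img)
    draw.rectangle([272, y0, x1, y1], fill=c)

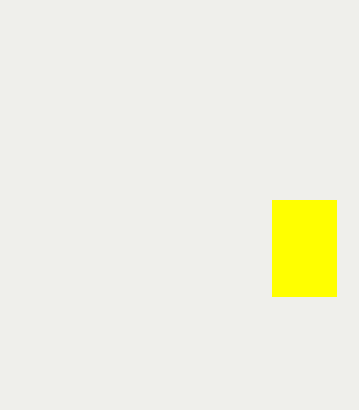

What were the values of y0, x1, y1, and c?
y0 = 200, x1 = 336, y1 = 296, c = 'yellow'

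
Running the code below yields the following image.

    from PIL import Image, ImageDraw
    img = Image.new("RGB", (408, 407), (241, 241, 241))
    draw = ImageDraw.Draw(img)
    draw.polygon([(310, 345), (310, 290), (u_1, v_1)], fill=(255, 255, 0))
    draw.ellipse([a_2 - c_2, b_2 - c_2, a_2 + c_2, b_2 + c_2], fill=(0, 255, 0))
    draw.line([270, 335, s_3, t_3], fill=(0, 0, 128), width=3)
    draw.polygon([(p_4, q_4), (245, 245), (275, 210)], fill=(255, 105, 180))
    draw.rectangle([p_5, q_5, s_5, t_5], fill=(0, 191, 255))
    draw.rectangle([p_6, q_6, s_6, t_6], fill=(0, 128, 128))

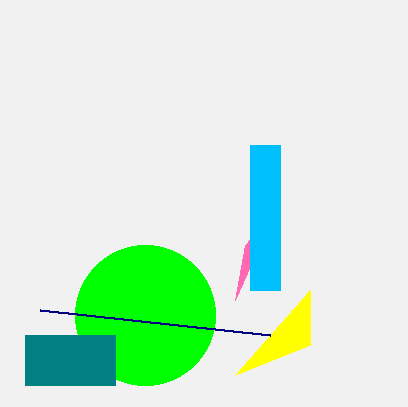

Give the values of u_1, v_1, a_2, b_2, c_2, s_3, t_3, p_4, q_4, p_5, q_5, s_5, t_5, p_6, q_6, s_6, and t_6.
u_1 = 235, v_1 = 375, a_2 = 145, b_2 = 315, c_2 = 70, s_3 = 40, t_3 = 310, p_4 = 235, q_4 = 300, p_5 = 250, q_5 = 145, s_5 = 280, t_5 = 290, p_6 = 25, q_6 = 335, s_6 = 115, t_6 = 385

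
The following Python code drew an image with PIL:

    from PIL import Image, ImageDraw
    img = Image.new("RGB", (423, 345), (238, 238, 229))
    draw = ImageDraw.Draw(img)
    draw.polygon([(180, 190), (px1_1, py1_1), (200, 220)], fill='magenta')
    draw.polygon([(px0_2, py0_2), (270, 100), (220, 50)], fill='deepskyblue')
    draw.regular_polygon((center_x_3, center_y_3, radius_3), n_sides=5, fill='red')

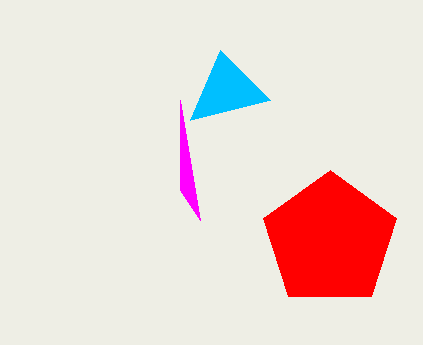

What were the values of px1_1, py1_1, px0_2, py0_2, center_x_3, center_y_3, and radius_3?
px1_1 = 180, py1_1 = 100, px0_2 = 190, py0_2 = 120, center_x_3 = 330, center_y_3 = 240, radius_3 = 70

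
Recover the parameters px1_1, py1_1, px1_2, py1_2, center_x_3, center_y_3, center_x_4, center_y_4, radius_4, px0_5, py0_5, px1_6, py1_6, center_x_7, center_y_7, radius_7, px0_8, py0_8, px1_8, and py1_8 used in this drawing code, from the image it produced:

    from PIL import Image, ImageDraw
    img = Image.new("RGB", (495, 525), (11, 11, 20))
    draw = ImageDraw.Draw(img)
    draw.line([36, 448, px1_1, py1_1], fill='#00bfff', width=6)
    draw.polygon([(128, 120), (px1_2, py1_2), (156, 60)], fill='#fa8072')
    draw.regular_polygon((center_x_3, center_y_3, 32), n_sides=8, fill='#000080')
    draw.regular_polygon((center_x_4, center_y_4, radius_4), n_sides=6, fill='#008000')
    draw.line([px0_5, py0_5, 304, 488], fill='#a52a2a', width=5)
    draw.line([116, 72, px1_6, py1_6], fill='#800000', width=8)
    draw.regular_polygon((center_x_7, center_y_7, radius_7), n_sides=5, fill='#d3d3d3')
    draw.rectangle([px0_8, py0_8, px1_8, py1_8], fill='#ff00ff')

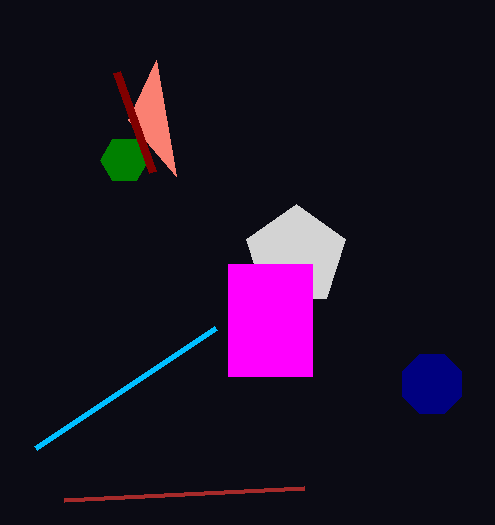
px1_1 = 216
py1_1 = 328
px1_2 = 176
py1_2 = 176
center_x_3 = 432
center_y_3 = 384
center_x_4 = 124
center_y_4 = 160
radius_4 = 24
px0_5 = 64
py0_5 = 500
px1_6 = 152
py1_6 = 172
center_x_7 = 296
center_y_7 = 256
radius_7 = 52
px0_8 = 228
py0_8 = 264
px1_8 = 312
py1_8 = 376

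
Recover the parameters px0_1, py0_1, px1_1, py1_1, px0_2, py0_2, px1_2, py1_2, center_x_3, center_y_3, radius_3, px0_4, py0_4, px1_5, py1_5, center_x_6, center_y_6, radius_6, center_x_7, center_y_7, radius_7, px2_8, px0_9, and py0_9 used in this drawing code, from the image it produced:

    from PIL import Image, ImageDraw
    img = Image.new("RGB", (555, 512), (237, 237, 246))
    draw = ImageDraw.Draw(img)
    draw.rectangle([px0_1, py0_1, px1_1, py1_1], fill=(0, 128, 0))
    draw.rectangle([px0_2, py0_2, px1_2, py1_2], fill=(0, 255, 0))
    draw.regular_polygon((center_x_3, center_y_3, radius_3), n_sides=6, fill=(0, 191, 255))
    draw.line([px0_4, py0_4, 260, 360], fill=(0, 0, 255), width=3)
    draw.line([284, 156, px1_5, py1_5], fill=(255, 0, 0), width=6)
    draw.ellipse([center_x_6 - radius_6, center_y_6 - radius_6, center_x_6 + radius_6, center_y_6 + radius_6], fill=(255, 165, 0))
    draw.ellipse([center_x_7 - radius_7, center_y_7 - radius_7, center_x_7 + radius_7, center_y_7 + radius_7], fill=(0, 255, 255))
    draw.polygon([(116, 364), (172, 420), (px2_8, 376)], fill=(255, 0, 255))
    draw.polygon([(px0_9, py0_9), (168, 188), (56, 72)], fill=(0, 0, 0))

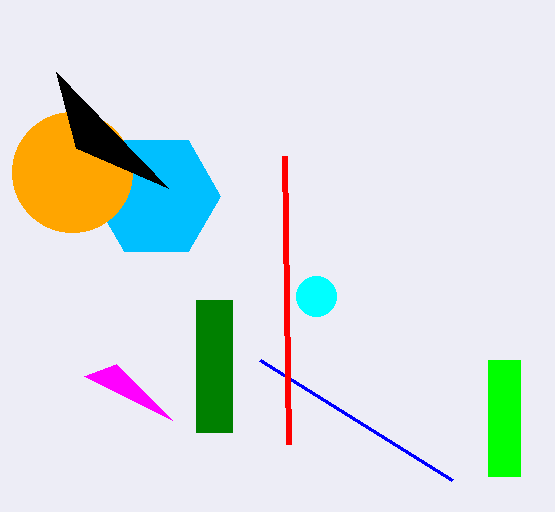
px0_1 = 196; py0_1 = 300; px1_1 = 232; py1_1 = 432; px0_2 = 488; py0_2 = 360; px1_2 = 520; py1_2 = 476; center_x_3 = 156; center_y_3 = 196; radius_3 = 64; px0_4 = 452; py0_4 = 480; px1_5 = 288; py1_5 = 444; center_x_6 = 72; center_y_6 = 172; radius_6 = 60; center_x_7 = 316; center_y_7 = 296; radius_7 = 20; px2_8 = 84; px0_9 = 76; py0_9 = 148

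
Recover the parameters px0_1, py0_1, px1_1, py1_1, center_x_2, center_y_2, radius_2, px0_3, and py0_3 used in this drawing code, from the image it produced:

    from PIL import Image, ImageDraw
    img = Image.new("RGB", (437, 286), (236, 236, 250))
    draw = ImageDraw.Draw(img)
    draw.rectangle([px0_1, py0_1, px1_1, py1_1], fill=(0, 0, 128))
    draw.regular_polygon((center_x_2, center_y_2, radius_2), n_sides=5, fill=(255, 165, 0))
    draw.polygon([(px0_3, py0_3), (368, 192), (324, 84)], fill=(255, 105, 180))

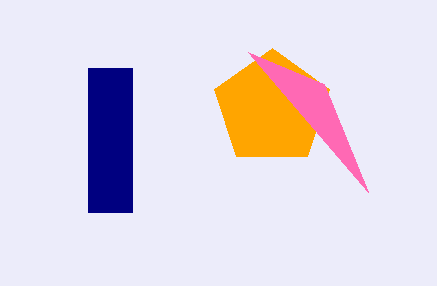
px0_1 = 88, py0_1 = 68, px1_1 = 132, py1_1 = 212, center_x_2 = 272, center_y_2 = 108, radius_2 = 60, px0_3 = 248, py0_3 = 52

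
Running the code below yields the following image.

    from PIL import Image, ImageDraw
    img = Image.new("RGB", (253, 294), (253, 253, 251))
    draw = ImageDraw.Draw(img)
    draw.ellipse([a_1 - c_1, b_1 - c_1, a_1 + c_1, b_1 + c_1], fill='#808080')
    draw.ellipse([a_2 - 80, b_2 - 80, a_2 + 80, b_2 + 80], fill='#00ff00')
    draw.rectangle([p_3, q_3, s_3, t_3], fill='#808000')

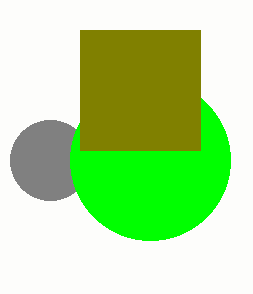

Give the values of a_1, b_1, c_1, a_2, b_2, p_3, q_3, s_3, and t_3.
a_1 = 50
b_1 = 160
c_1 = 40
a_2 = 150
b_2 = 160
p_3 = 80
q_3 = 30
s_3 = 200
t_3 = 150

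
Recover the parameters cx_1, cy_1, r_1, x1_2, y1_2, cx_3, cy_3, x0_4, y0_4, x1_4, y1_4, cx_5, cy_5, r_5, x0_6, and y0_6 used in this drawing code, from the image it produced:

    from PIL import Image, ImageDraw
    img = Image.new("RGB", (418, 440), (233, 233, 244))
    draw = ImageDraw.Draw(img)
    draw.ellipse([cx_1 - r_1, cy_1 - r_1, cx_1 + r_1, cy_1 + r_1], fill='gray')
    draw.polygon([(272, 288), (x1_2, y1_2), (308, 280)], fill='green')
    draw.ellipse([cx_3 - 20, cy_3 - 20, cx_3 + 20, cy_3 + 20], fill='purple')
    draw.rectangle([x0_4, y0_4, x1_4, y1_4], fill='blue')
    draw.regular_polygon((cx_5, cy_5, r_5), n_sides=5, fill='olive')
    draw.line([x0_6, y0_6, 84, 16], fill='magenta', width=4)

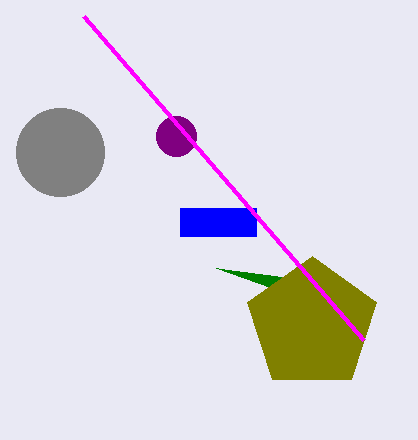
cx_1 = 60
cy_1 = 152
r_1 = 44
x1_2 = 216
y1_2 = 268
cx_3 = 176
cy_3 = 136
x0_4 = 180
y0_4 = 208
x1_4 = 256
y1_4 = 236
cx_5 = 312
cy_5 = 324
r_5 = 68
x0_6 = 364
y0_6 = 340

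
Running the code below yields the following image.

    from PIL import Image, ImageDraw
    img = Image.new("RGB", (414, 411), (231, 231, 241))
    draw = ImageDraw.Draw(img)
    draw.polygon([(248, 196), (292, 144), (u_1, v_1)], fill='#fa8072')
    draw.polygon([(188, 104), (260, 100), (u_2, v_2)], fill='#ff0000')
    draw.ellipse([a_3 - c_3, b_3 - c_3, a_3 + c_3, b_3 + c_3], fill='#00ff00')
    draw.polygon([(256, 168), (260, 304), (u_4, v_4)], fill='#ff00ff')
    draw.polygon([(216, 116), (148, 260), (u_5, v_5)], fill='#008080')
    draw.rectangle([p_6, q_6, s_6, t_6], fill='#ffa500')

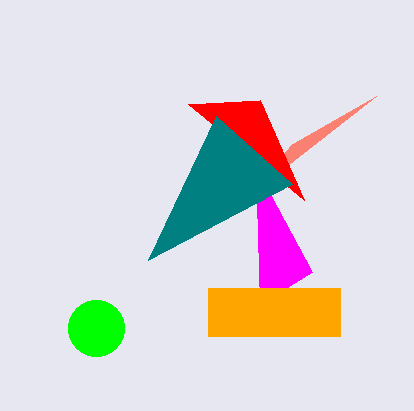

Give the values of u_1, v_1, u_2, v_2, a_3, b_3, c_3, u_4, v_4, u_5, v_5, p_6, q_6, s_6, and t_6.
u_1 = 376, v_1 = 96, u_2 = 304, v_2 = 200, a_3 = 96, b_3 = 328, c_3 = 28, u_4 = 312, v_4 = 272, u_5 = 292, v_5 = 184, p_6 = 208, q_6 = 288, s_6 = 340, t_6 = 336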